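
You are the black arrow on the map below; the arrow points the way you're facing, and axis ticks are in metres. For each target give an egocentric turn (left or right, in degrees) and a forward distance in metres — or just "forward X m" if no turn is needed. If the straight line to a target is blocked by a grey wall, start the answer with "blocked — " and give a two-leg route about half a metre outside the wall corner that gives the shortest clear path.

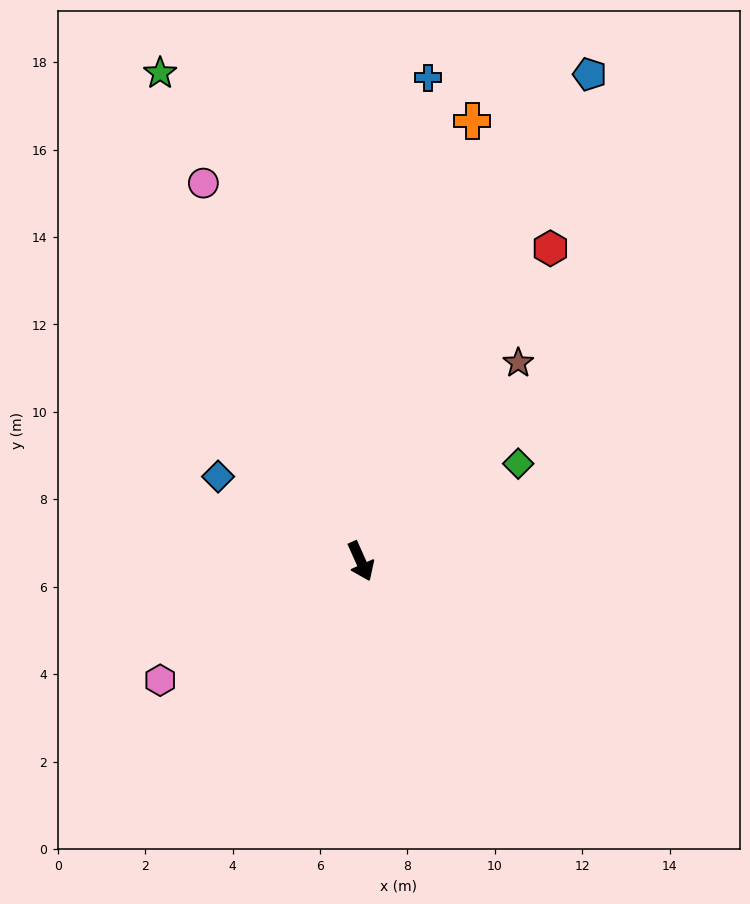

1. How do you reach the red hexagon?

turn left 125°, forward 8.4 m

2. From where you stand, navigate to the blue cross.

turn left 148°, forward 11.2 m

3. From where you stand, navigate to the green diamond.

turn left 98°, forward 4.2 m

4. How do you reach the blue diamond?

turn right 145°, forward 3.8 m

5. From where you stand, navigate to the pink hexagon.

turn right 83°, forward 5.3 m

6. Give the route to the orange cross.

turn left 142°, forward 10.4 m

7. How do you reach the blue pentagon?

turn left 131°, forward 12.3 m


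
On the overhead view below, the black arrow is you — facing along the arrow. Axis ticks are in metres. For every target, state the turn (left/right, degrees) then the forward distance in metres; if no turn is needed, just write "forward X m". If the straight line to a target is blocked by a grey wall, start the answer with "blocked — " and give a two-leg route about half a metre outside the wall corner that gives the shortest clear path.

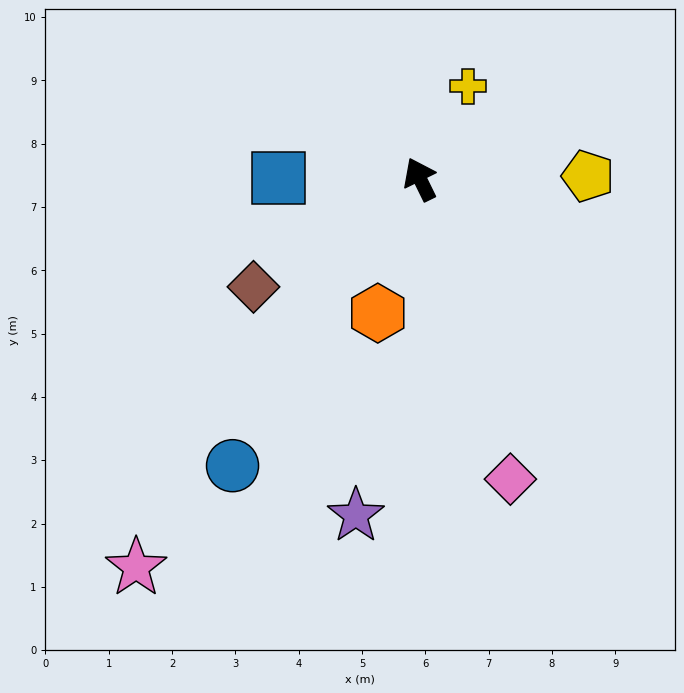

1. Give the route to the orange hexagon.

turn left 136°, forward 2.2 m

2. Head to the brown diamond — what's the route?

turn left 97°, forward 3.1 m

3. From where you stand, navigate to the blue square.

turn left 63°, forward 2.2 m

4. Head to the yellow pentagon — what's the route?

turn right 115°, forward 2.7 m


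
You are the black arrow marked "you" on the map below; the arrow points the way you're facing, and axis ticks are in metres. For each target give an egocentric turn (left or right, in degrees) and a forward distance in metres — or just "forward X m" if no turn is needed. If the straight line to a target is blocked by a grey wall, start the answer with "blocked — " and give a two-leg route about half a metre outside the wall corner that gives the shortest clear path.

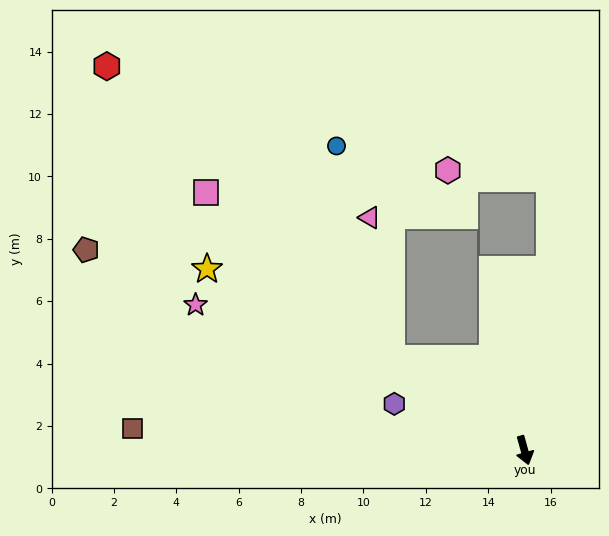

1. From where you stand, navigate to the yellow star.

turn right 135°, forward 11.7 m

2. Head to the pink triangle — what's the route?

blocked — turn right 141°, forward 5.2 m, then turn right 46°, forward 4.6 m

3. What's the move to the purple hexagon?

turn right 125°, forward 4.4 m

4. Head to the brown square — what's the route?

turn right 109°, forward 12.6 m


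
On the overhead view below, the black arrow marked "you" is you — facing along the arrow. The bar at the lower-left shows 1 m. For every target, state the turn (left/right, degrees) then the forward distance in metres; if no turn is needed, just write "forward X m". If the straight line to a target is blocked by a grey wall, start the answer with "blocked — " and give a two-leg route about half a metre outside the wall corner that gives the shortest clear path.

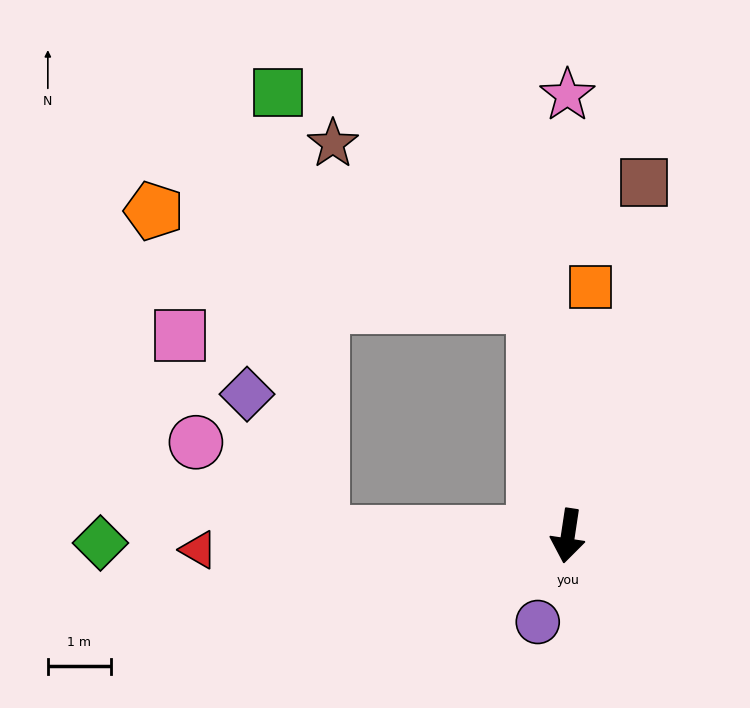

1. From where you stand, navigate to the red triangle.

turn right 79°, forward 5.9 m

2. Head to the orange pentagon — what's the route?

blocked — turn right 163°, forward 3.7 m, then turn left 67°, forward 6.2 m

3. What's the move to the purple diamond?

blocked — turn right 82°, forward 3.9 m, then turn right 61°, forward 2.5 m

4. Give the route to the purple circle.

turn right 11°, forward 1.4 m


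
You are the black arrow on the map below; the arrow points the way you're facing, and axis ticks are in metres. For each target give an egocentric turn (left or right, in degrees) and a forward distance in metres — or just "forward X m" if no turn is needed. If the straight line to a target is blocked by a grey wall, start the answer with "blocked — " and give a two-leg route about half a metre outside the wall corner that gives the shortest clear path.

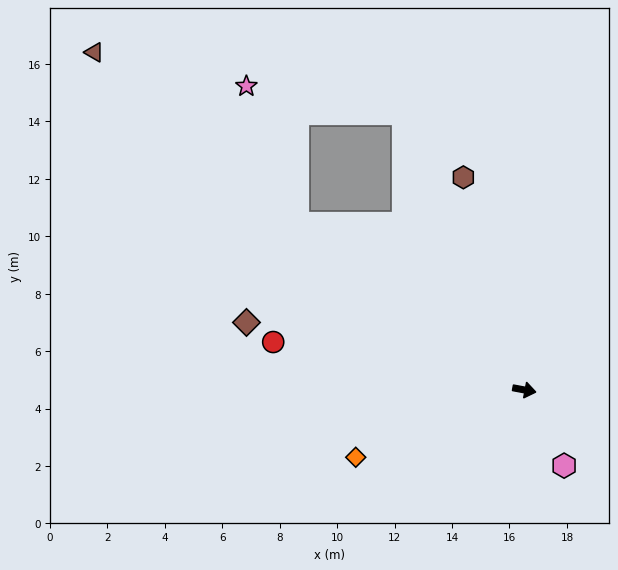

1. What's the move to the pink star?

blocked — turn left 155°, forward 9.8 m, then turn right 34°, forward 5.1 m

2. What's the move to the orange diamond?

turn right 148°, forward 6.3 m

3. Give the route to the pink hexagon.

turn right 52°, forward 3.0 m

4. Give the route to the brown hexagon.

turn left 117°, forward 7.7 m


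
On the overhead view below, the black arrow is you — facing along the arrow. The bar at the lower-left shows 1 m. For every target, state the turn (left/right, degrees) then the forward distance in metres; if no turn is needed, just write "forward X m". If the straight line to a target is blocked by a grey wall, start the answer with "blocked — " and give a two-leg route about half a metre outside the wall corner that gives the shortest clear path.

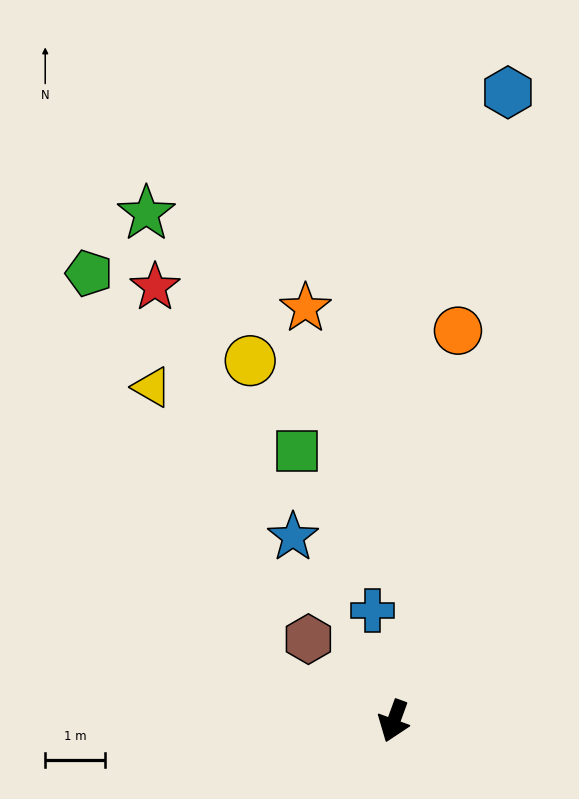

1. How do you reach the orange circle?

turn right 169°, forward 6.6 m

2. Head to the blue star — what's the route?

turn right 131°, forward 3.5 m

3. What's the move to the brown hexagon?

turn right 114°, forward 2.0 m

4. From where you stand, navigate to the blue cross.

turn right 149°, forward 1.9 m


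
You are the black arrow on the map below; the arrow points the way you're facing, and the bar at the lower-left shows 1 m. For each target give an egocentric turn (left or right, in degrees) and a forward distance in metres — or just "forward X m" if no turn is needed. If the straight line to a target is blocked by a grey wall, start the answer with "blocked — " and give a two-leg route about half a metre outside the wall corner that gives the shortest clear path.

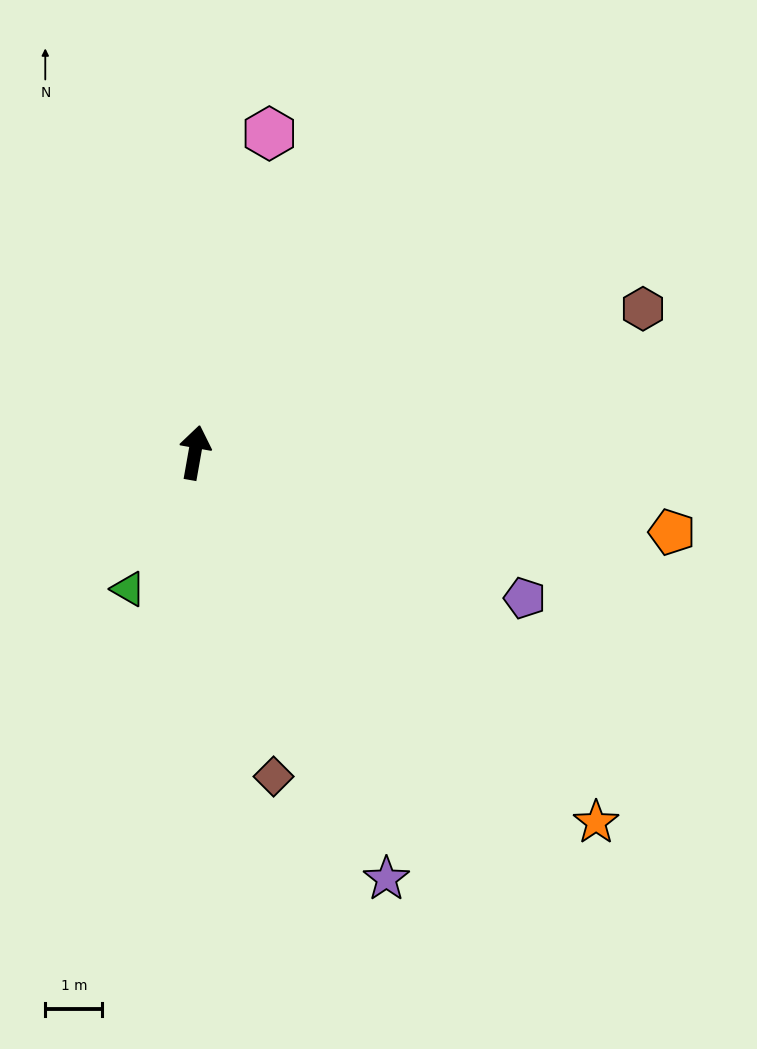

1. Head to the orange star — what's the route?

turn right 123°, forward 9.6 m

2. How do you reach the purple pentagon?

turn right 104°, forward 6.3 m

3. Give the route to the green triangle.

turn left 164°, forward 2.7 m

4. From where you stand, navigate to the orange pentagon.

turn right 89°, forward 8.5 m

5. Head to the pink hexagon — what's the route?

turn right 3°, forward 5.7 m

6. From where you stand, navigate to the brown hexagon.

turn right 62°, forward 8.2 m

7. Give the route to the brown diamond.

turn right 156°, forward 5.8 m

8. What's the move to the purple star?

turn right 146°, forward 8.2 m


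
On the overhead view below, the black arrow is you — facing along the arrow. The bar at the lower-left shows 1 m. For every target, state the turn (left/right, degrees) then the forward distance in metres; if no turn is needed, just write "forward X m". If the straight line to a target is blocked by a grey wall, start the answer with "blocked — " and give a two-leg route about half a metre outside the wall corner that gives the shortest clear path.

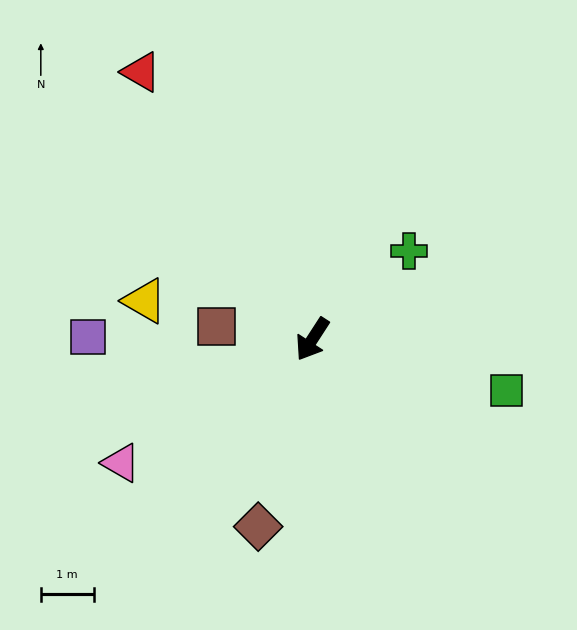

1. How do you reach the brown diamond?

turn left 17°, forward 3.7 m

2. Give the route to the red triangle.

turn right 114°, forward 6.0 m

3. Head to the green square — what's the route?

turn left 108°, forward 3.8 m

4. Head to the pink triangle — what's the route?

turn right 24°, forward 4.3 m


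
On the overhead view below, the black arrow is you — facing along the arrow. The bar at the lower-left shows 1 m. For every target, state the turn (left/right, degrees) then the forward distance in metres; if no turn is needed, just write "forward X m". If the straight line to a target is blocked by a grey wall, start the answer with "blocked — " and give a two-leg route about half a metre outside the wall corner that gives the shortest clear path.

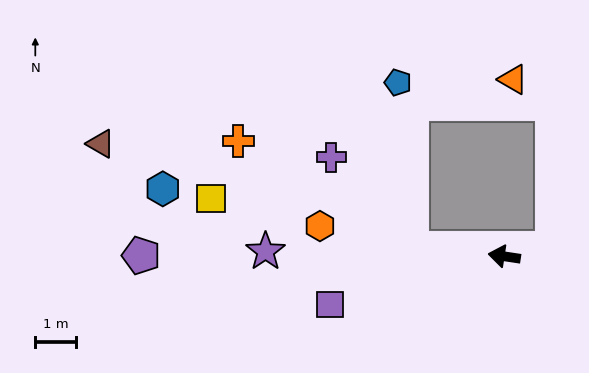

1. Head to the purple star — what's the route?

turn left 7°, forward 5.8 m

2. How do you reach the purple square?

turn left 24°, forward 4.4 m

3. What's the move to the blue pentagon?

blocked — turn left 4°, forward 2.2 m, then turn right 81°, forward 4.0 m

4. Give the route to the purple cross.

blocked — turn left 4°, forward 2.2 m, then turn right 44°, forward 3.0 m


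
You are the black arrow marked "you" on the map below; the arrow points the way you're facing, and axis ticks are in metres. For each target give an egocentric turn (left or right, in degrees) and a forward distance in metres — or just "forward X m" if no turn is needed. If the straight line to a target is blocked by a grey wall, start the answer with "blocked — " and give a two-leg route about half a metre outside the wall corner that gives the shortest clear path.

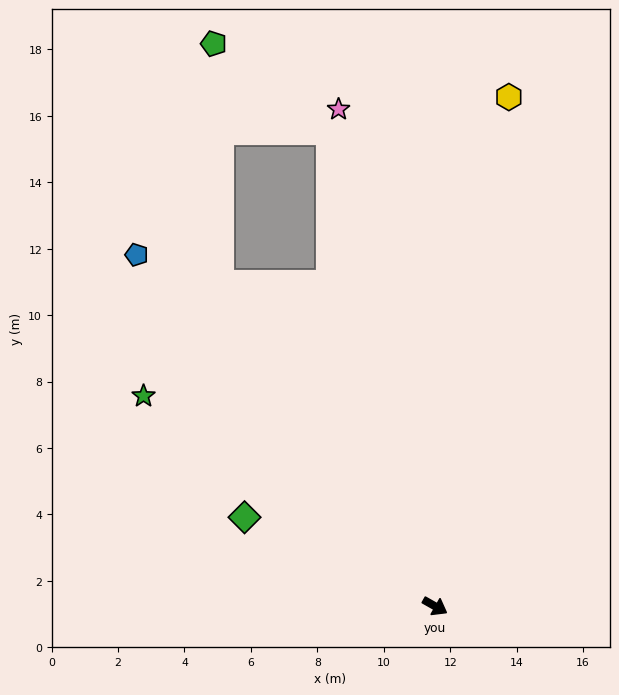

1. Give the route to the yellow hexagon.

turn left 111°, forward 15.5 m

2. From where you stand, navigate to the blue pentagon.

turn left 160°, forward 13.9 m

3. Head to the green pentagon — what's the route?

blocked — turn left 153°, forward 11.7 m, then turn right 32°, forward 7.2 m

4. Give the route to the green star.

turn left 174°, forward 10.8 m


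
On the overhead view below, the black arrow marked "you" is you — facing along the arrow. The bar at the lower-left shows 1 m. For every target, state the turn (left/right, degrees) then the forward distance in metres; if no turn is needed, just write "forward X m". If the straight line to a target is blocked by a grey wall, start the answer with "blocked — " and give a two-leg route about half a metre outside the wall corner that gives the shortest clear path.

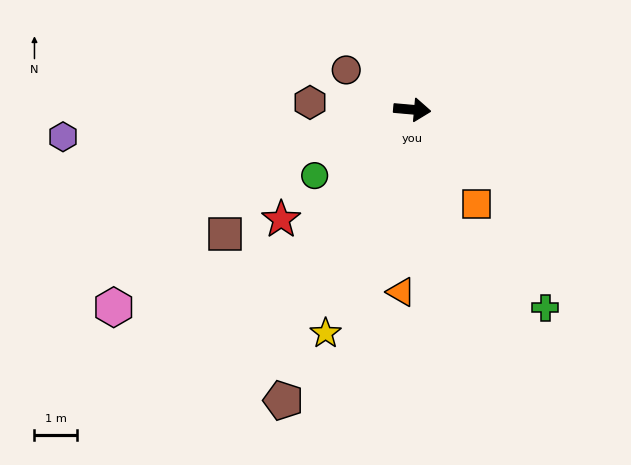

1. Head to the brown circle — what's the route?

turn left 154°, forward 1.8 m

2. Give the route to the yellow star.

turn right 106°, forward 5.7 m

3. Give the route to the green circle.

turn right 141°, forward 2.8 m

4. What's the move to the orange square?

turn right 51°, forward 2.7 m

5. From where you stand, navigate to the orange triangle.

turn right 88°, forward 4.3 m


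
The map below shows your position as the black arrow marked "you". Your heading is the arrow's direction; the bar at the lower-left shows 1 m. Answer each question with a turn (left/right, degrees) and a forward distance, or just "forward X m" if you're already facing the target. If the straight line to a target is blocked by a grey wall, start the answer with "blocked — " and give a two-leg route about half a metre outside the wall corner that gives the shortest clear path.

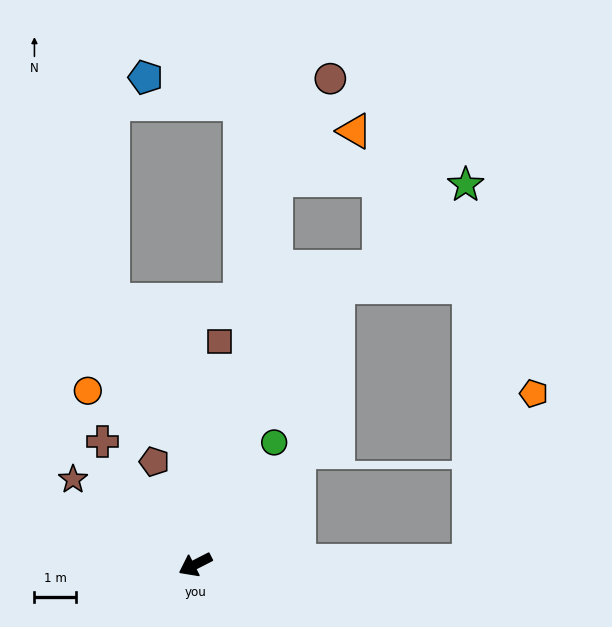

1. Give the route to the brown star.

turn right 62°, forward 3.6 m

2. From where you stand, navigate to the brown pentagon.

turn right 95°, forward 2.7 m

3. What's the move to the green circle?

turn right 150°, forward 3.5 m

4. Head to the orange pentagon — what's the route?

blocked — turn left 153°, forward 6.6 m, then turn left 69°, forward 4.3 m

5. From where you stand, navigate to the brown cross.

turn right 80°, forward 3.7 m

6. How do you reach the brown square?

turn right 123°, forward 5.4 m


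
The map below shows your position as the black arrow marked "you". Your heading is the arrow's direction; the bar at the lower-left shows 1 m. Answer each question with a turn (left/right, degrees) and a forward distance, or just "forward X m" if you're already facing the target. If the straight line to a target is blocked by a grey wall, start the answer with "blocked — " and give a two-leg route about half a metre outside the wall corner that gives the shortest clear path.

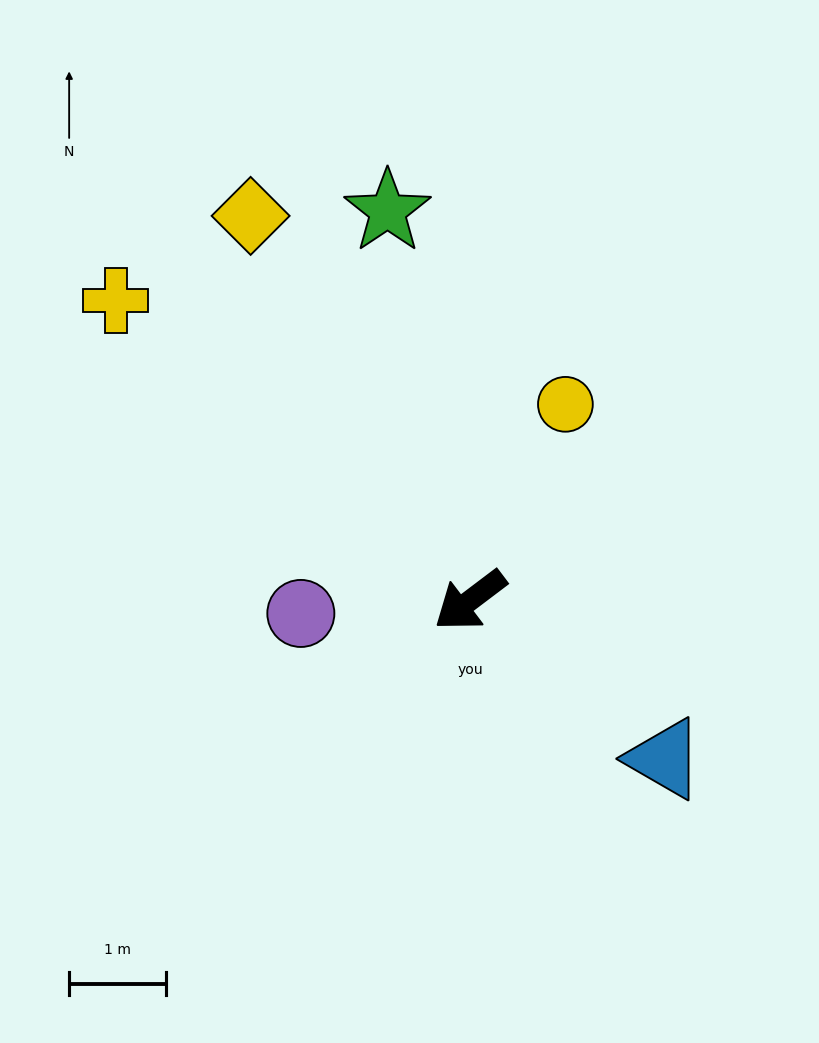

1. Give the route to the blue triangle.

turn left 104°, forward 2.6 m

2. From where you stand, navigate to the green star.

turn right 115°, forward 4.1 m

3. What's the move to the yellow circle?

turn right 153°, forward 2.3 m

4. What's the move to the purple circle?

turn right 33°, forward 1.8 m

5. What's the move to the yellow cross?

turn right 77°, forward 4.8 m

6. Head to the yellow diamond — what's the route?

turn right 97°, forward 4.6 m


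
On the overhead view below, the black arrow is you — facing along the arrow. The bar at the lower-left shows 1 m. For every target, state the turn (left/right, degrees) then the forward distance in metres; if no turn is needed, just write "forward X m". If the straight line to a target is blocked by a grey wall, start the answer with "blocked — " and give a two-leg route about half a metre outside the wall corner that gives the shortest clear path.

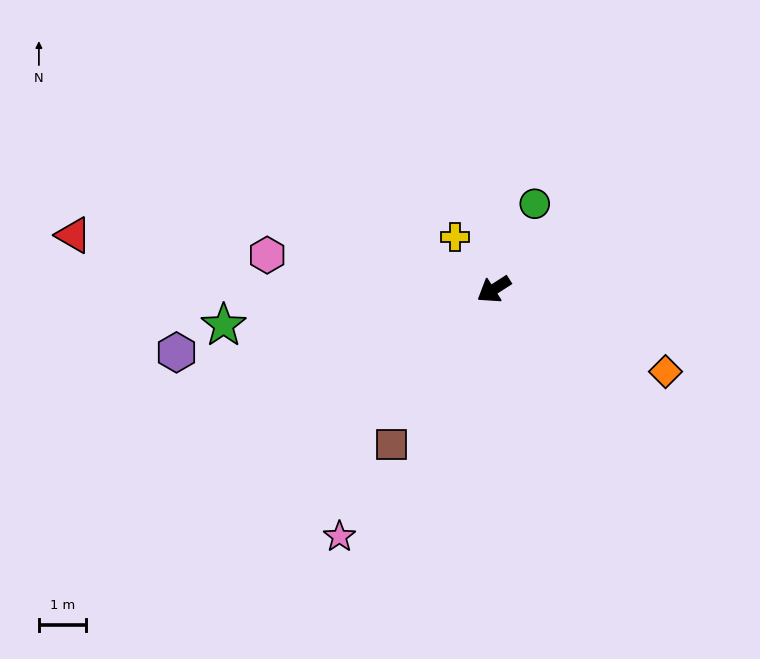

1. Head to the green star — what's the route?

turn right 25°, forward 5.7 m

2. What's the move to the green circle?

turn right 148°, forward 2.0 m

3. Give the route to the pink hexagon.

turn right 41°, forward 4.8 m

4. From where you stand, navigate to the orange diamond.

turn left 122°, forward 4.0 m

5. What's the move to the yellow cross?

turn right 86°, forward 1.4 m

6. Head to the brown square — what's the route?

turn left 24°, forward 3.9 m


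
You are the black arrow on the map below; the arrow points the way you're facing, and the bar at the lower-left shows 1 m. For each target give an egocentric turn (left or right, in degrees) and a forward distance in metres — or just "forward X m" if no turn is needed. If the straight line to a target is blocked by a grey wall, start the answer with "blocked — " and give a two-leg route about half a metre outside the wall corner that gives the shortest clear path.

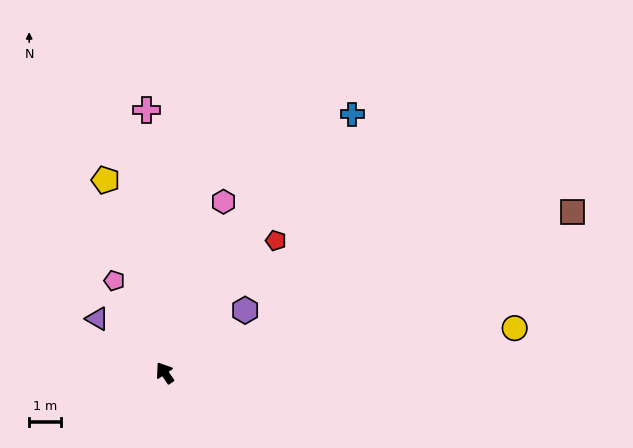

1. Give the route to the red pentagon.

turn right 74°, forward 5.4 m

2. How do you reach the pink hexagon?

turn right 53°, forward 5.7 m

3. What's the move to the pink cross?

turn right 30°, forward 8.3 m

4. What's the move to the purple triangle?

turn left 17°, forward 2.7 m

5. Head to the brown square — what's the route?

turn right 103°, forward 13.8 m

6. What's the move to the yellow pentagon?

turn right 17°, forward 6.4 m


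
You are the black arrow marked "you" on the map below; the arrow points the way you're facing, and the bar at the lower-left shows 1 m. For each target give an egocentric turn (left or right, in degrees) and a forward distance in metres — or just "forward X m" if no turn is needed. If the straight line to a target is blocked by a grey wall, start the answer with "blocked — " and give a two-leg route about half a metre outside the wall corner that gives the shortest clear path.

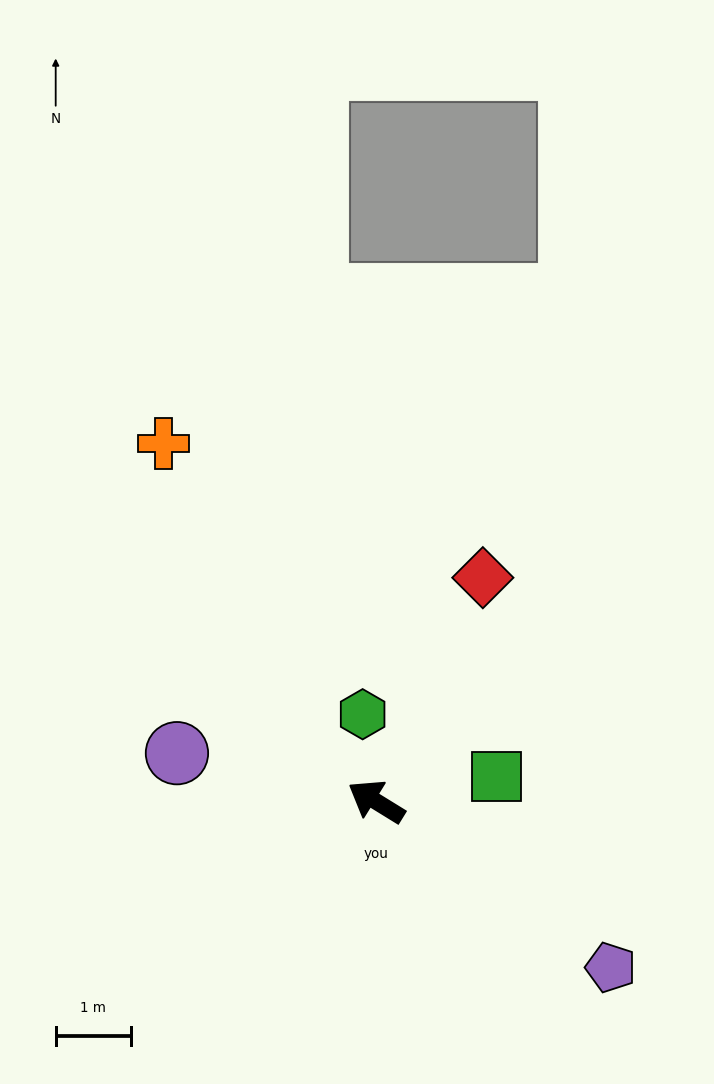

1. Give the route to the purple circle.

turn left 18°, forward 2.7 m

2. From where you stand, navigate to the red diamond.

turn right 84°, forward 3.3 m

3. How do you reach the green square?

turn right 137°, forward 1.6 m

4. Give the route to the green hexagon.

turn right 50°, forward 1.2 m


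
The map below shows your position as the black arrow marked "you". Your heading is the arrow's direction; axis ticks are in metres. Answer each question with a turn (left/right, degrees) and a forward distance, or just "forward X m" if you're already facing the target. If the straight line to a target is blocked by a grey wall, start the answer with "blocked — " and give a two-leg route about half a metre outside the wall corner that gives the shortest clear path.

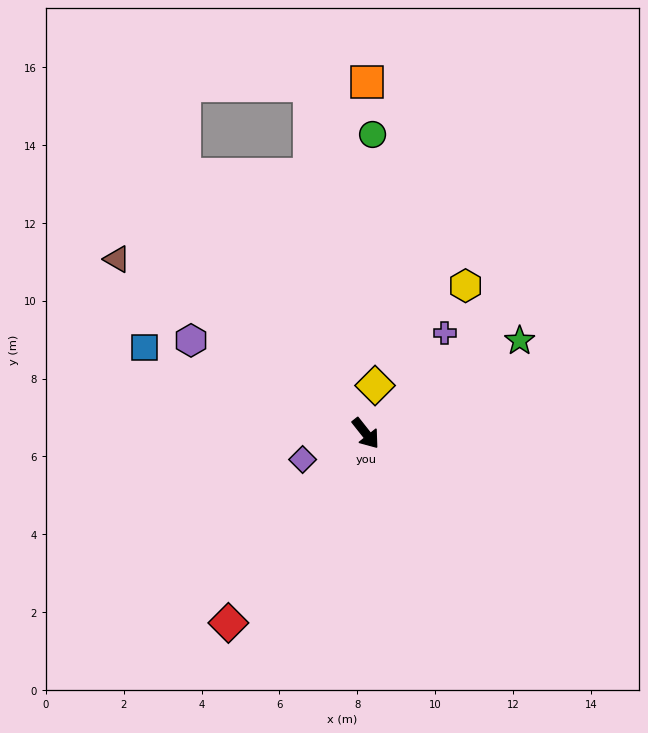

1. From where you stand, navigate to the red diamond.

turn right 74°, forward 6.0 m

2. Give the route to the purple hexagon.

turn right 156°, forward 5.1 m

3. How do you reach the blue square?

turn right 150°, forward 6.1 m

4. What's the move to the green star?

turn left 83°, forward 4.6 m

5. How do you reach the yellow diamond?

turn left 131°, forward 1.3 m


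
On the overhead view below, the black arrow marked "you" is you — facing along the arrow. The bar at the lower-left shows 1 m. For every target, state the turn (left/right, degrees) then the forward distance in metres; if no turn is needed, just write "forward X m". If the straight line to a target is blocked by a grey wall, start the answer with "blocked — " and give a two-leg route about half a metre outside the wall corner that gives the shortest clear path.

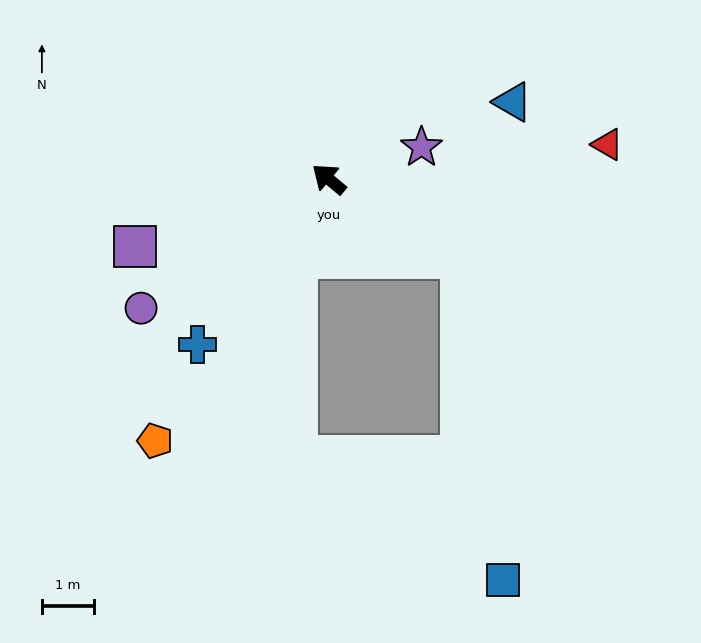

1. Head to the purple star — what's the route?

turn right 121°, forward 1.9 m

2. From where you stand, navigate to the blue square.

blocked — turn right 170°, forward 3.0 m, then turn right 53°, forward 6.2 m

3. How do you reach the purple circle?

turn left 74°, forward 4.4 m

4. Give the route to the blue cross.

turn left 91°, forward 4.0 m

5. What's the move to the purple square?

turn left 59°, forward 3.9 m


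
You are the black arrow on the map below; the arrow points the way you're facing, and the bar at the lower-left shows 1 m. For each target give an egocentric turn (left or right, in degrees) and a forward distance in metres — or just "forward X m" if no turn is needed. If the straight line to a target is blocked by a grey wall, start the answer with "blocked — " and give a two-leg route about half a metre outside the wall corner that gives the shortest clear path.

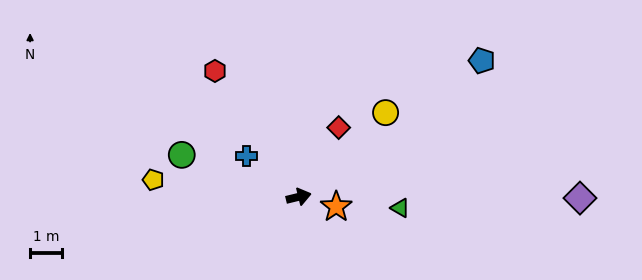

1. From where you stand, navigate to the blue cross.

turn left 128°, forward 2.1 m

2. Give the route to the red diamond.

turn left 46°, forward 2.5 m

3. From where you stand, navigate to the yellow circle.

turn left 30°, forward 3.8 m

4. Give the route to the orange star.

turn right 28°, forward 1.2 m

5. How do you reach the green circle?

turn left 147°, forward 3.9 m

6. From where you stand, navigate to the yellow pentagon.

turn left 160°, forward 4.6 m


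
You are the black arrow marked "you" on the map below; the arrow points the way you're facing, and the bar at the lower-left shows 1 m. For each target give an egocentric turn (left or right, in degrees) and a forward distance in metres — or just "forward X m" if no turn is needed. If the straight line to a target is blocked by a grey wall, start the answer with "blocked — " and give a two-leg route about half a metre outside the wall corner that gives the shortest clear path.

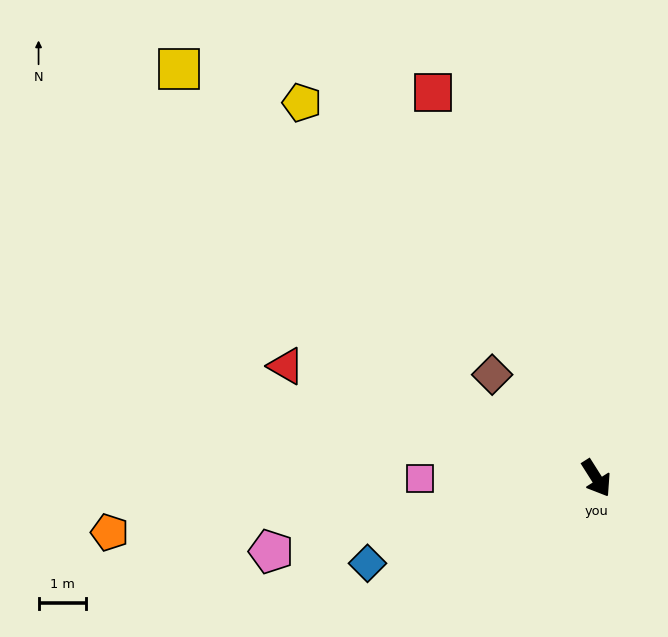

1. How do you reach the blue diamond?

turn right 102°, forward 5.2 m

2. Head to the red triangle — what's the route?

turn right 142°, forward 7.0 m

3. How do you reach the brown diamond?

turn right 167°, forward 3.1 m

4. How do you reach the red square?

turn left 171°, forward 8.9 m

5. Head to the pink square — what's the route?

turn right 122°, forward 3.7 m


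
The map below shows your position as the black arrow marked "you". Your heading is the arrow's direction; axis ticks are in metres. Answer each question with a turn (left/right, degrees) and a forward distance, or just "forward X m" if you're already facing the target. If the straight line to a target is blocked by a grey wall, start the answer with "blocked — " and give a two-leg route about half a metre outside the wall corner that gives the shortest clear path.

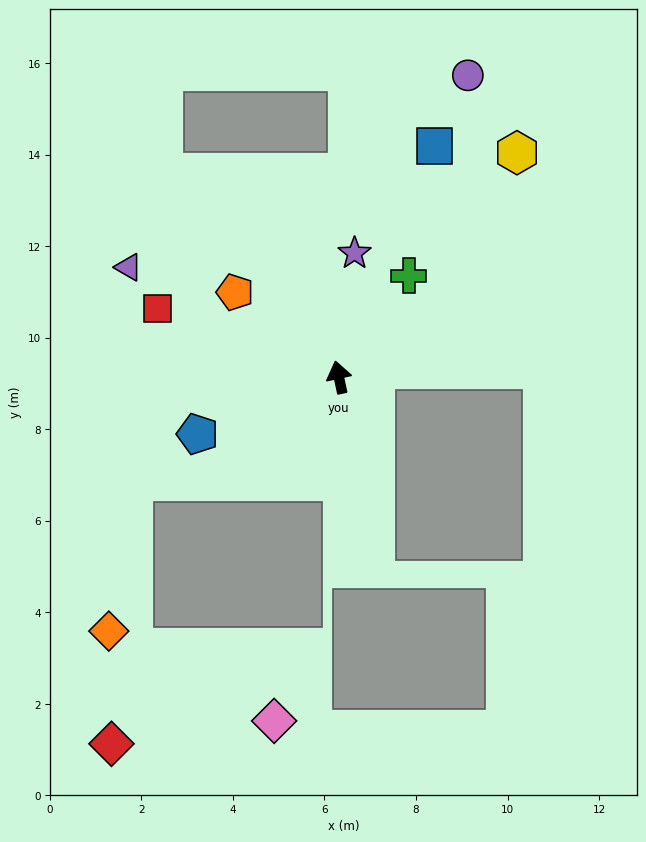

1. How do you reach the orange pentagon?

turn left 38°, forward 2.9 m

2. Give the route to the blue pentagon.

turn left 100°, forward 3.3 m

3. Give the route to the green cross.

turn right 47°, forward 2.7 m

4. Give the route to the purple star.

turn right 19°, forward 2.7 m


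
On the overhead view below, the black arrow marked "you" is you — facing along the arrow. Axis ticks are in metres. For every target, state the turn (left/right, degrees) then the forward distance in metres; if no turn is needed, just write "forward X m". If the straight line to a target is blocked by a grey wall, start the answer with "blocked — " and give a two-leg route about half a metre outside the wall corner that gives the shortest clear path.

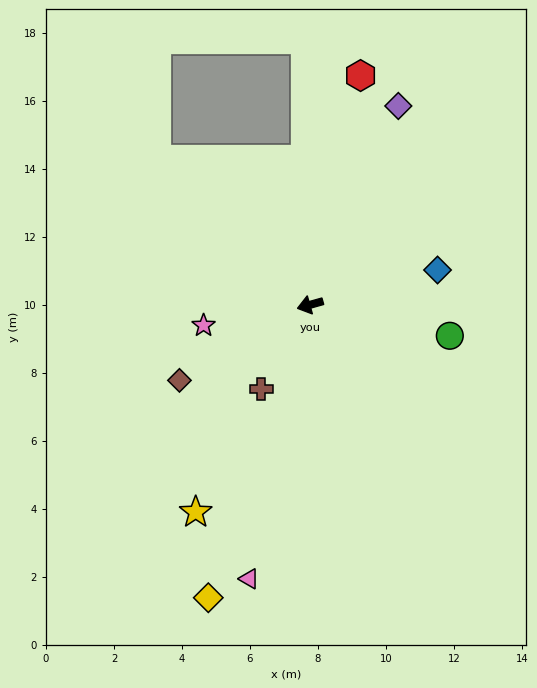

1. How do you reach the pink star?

turn right 5°, forward 3.2 m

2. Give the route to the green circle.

turn left 152°, forward 4.2 m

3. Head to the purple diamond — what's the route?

turn right 130°, forward 6.4 m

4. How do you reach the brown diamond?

turn left 14°, forward 4.4 m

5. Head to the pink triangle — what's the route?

turn left 62°, forward 8.3 m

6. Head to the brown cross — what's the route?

turn left 44°, forward 2.9 m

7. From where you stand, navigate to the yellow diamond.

turn left 55°, forward 9.1 m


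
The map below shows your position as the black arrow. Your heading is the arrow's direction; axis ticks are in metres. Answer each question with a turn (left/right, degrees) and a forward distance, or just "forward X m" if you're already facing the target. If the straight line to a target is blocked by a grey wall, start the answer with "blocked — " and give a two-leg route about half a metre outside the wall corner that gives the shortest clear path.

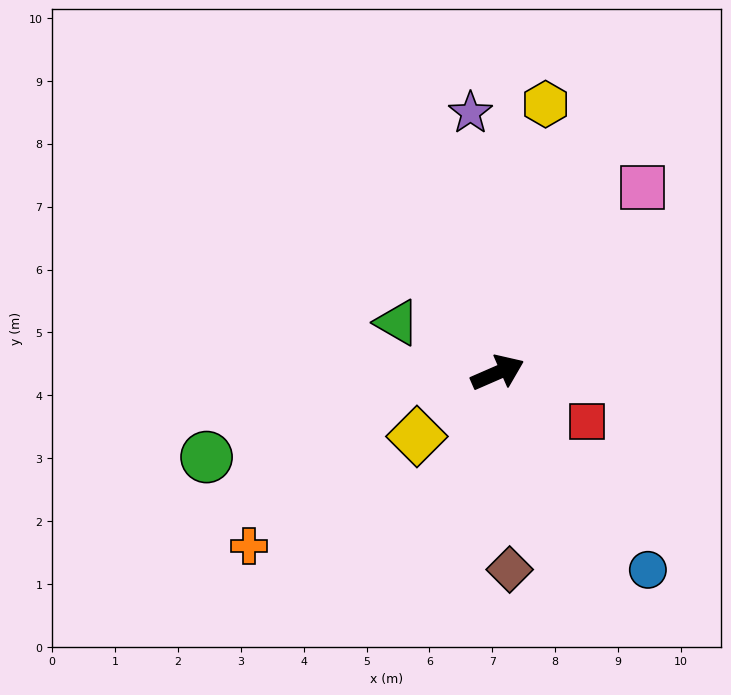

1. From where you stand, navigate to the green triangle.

turn left 130°, forward 1.8 m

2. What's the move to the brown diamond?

turn right 110°, forward 3.1 m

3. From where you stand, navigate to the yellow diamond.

turn right 165°, forward 1.6 m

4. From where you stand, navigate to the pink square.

turn left 28°, forward 3.7 m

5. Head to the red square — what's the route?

turn right 52°, forward 1.6 m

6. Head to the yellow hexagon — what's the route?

turn left 56°, forward 4.3 m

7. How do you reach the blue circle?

turn right 76°, forward 3.9 m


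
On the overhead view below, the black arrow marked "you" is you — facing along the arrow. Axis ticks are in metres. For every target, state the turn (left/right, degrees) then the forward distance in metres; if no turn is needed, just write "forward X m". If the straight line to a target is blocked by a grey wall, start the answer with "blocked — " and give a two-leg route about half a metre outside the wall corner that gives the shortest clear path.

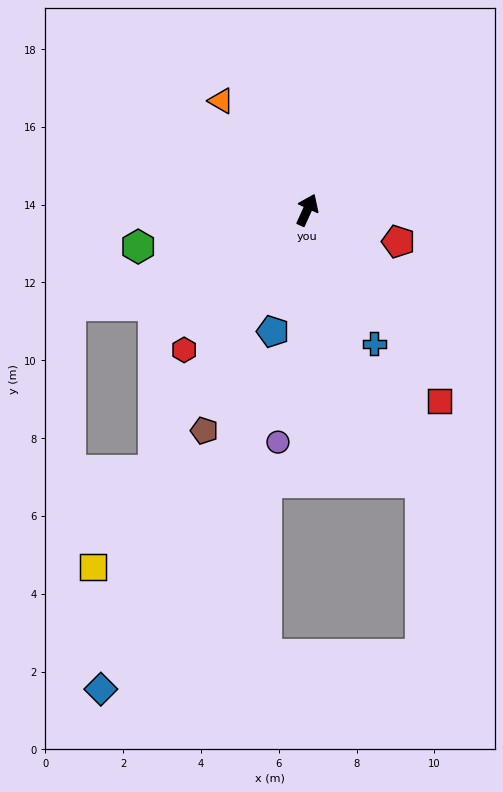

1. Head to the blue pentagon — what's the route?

turn right 171°, forward 3.2 m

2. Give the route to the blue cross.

turn right 129°, forward 3.8 m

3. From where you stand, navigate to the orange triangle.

turn left 63°, forward 3.6 m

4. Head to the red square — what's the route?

turn right 121°, forward 6.0 m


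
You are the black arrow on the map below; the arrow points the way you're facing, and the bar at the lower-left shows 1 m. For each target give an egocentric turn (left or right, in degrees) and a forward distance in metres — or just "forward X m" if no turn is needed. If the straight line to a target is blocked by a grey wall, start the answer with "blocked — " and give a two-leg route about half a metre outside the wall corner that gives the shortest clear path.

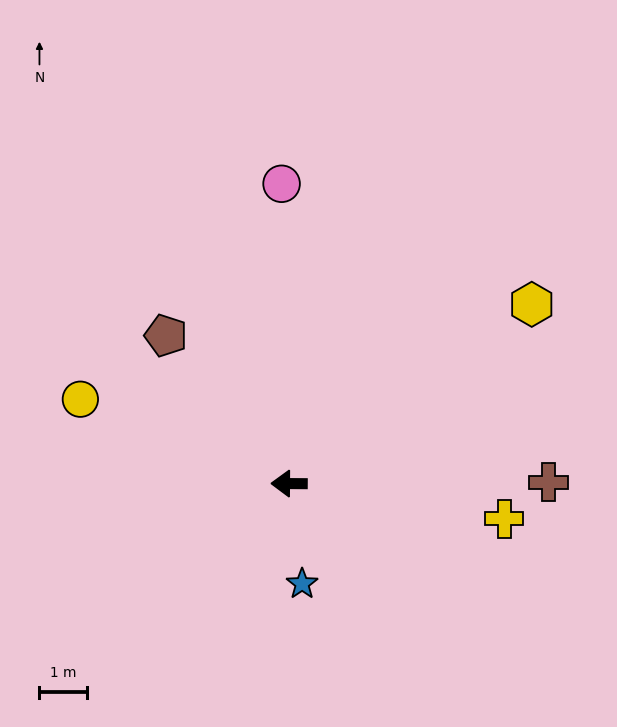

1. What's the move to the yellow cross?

turn left 171°, forward 4.6 m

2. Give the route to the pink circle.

turn right 88°, forward 6.3 m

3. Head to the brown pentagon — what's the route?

turn right 50°, forward 4.0 m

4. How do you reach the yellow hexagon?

turn right 143°, forward 6.3 m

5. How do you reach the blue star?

turn left 98°, forward 2.1 m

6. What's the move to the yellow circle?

turn right 22°, forward 4.7 m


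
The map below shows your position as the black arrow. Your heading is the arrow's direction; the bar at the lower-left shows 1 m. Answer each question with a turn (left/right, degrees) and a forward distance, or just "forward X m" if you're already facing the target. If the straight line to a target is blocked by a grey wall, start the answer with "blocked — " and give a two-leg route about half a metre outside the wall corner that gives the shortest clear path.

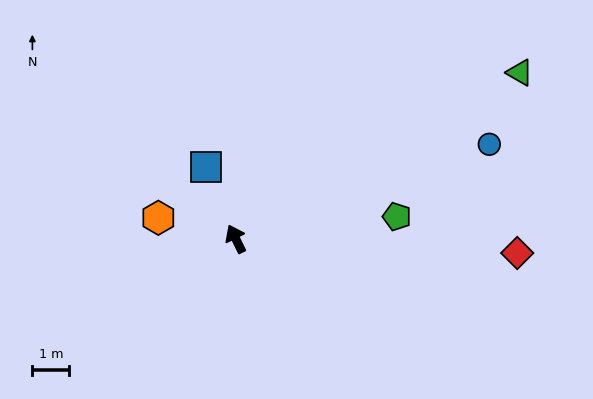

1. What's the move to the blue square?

turn right 4°, forward 2.1 m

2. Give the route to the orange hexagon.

turn left 49°, forward 2.2 m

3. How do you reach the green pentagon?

turn right 108°, forward 4.4 m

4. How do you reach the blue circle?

turn right 96°, forward 7.3 m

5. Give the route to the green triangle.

turn right 86°, forward 8.9 m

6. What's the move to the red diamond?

turn right 119°, forward 7.6 m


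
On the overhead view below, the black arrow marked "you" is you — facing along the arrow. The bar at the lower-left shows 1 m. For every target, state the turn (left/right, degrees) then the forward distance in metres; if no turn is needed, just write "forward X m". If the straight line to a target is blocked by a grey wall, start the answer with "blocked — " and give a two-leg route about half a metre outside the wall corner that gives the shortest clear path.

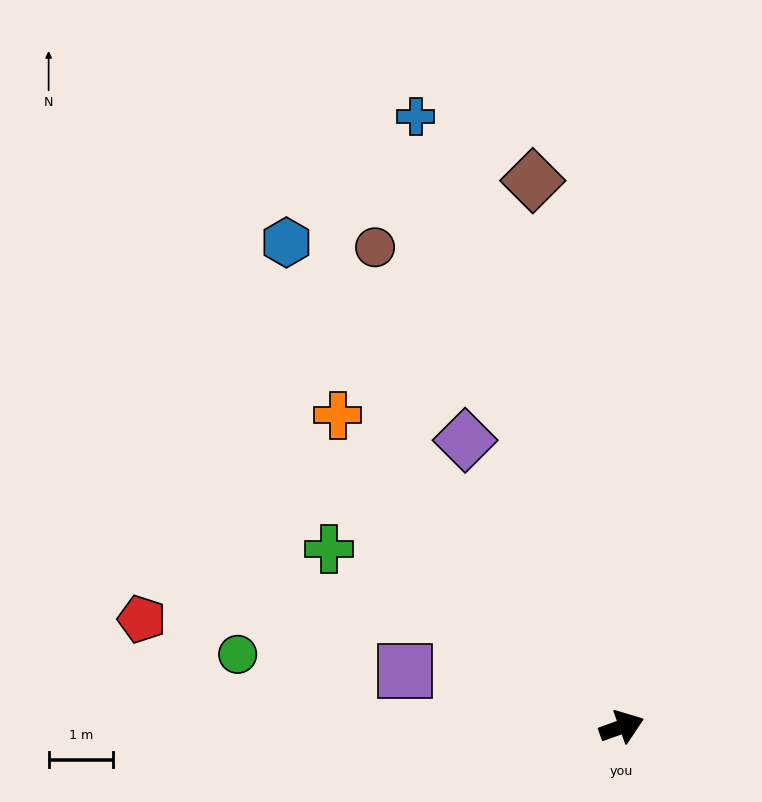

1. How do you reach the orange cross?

turn left 113°, forward 6.6 m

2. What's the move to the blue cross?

turn left 89°, forward 10.0 m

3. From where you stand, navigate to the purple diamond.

turn left 99°, forward 5.1 m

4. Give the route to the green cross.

turn left 129°, forward 5.3 m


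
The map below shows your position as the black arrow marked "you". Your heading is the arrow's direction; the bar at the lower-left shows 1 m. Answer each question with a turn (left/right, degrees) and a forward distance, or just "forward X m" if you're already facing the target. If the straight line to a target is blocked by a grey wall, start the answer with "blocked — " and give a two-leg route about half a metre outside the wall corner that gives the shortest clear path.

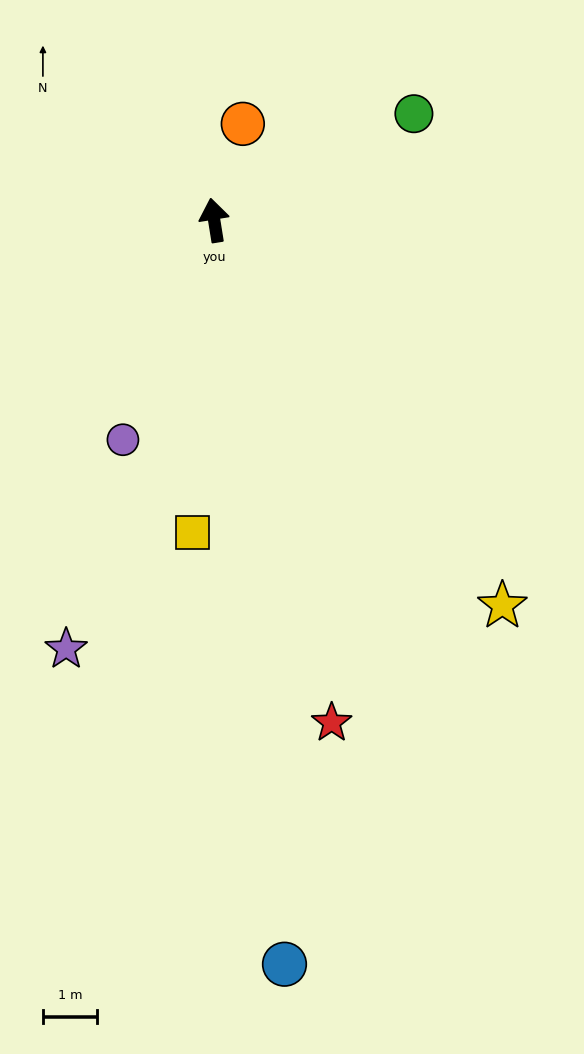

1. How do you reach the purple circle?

turn left 148°, forward 4.4 m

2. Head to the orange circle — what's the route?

turn right 26°, forward 1.8 m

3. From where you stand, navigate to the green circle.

turn right 71°, forward 4.1 m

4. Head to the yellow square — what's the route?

turn left 167°, forward 5.7 m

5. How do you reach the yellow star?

turn right 152°, forward 8.8 m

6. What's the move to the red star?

turn right 176°, forward 9.5 m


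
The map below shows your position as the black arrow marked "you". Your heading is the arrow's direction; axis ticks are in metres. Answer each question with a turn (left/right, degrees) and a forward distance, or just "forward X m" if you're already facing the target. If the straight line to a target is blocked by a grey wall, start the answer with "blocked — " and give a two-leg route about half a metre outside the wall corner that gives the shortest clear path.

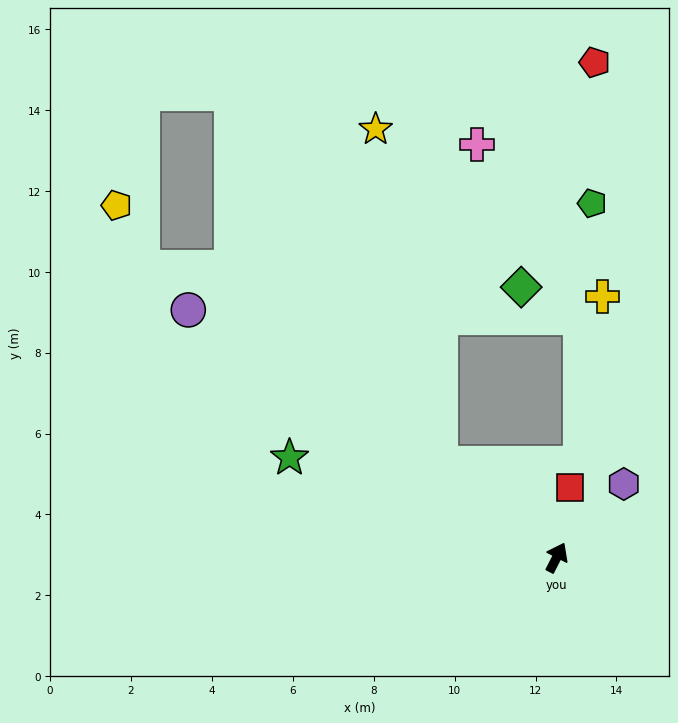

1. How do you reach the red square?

turn left 17°, forward 1.8 m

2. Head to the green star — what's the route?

turn left 97°, forward 7.0 m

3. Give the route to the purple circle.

turn left 83°, forward 11.0 m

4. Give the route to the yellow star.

blocked — turn left 78°, forward 3.7 m, then turn right 40°, forward 8.4 m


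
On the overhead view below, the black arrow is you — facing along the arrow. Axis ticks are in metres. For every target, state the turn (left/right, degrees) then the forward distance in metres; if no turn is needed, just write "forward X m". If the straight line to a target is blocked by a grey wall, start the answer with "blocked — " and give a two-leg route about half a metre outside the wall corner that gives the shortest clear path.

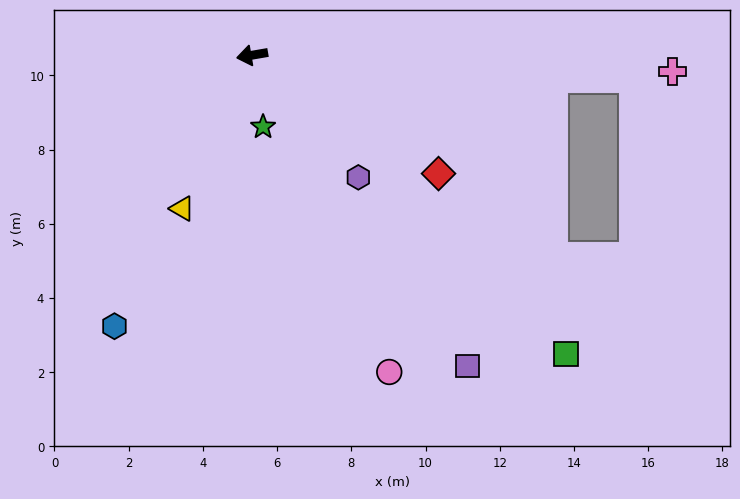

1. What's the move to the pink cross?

turn left 168°, forward 11.3 m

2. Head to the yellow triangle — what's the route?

turn left 56°, forward 4.5 m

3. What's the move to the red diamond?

turn left 138°, forward 6.0 m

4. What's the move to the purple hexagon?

turn left 121°, forward 4.4 m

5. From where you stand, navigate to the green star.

turn left 89°, forward 2.0 m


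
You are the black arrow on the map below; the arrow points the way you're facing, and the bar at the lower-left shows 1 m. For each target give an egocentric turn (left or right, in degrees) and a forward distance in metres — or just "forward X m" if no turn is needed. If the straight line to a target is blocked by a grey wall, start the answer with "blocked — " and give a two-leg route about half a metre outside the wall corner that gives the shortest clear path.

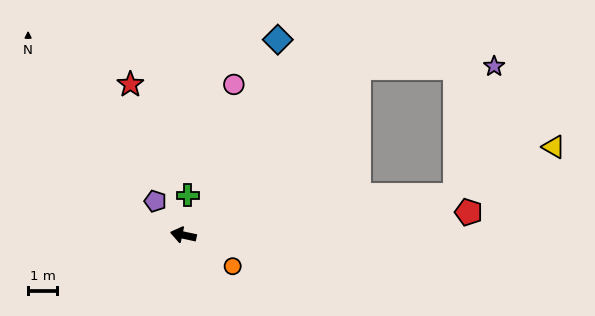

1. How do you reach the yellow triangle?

blocked — turn right 160°, forward 9.5 m, then turn left 18°, forward 3.8 m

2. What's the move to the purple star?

blocked — turn right 124°, forward 8.4 m, then turn right 43°, forward 4.7 m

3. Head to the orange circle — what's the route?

turn left 160°, forward 2.0 m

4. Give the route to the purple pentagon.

turn right 38°, forward 1.5 m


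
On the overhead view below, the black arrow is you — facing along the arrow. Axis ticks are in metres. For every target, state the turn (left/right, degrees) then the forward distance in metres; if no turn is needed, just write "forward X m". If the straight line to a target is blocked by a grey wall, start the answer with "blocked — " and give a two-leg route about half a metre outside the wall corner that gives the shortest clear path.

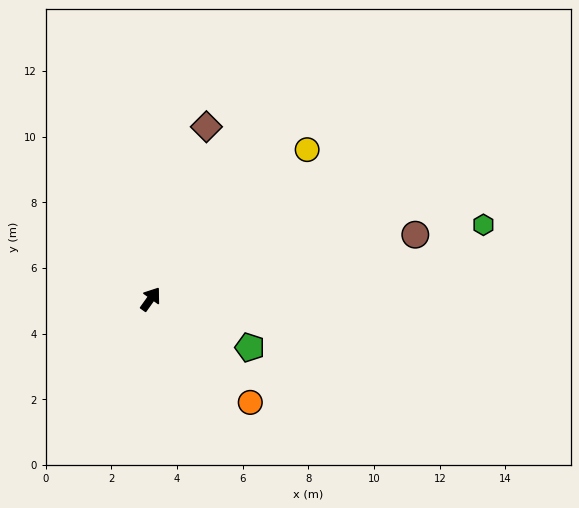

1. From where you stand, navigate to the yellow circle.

turn right 11°, forward 6.6 m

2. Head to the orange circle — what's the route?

turn right 101°, forward 4.4 m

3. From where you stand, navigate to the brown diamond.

turn left 18°, forward 5.5 m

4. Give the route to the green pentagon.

turn right 81°, forward 3.4 m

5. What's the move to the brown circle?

turn right 41°, forward 8.3 m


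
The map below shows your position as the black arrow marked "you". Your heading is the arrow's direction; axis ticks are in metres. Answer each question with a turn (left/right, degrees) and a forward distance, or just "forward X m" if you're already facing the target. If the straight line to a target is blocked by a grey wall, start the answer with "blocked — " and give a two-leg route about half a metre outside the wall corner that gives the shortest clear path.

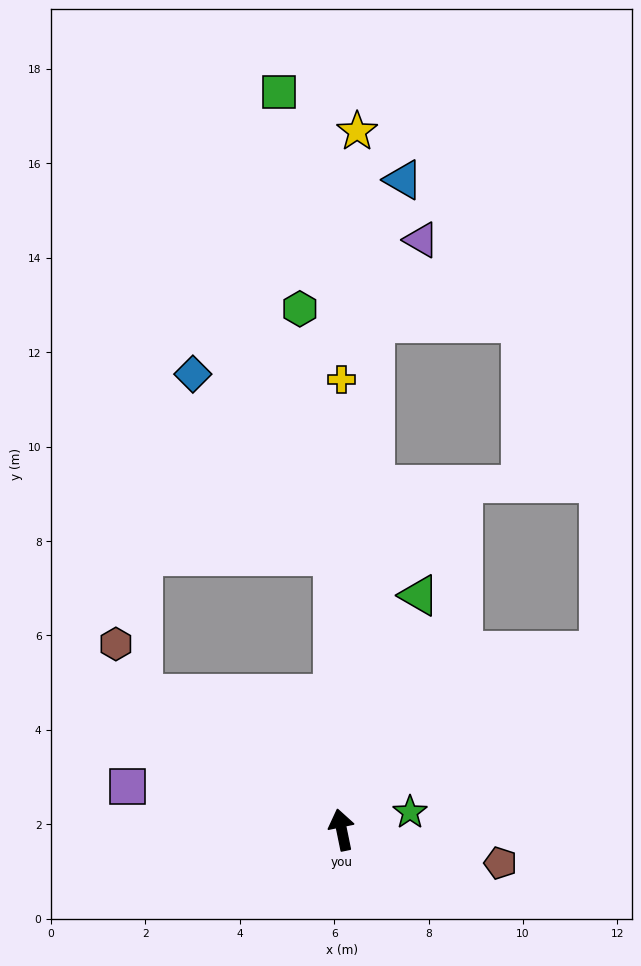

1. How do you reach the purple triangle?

blocked — turn right 15°, forward 10.8 m, then turn right 26°, forward 2.0 m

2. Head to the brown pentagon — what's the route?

turn right 113°, forward 3.4 m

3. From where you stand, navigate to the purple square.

turn left 67°, forward 4.6 m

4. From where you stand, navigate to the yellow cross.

turn right 12°, forward 9.5 m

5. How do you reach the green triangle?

turn right 30°, forward 5.2 m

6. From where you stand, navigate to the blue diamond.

blocked — turn right 10°, forward 5.8 m, then turn left 36°, forward 4.9 m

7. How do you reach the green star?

turn right 87°, forward 1.5 m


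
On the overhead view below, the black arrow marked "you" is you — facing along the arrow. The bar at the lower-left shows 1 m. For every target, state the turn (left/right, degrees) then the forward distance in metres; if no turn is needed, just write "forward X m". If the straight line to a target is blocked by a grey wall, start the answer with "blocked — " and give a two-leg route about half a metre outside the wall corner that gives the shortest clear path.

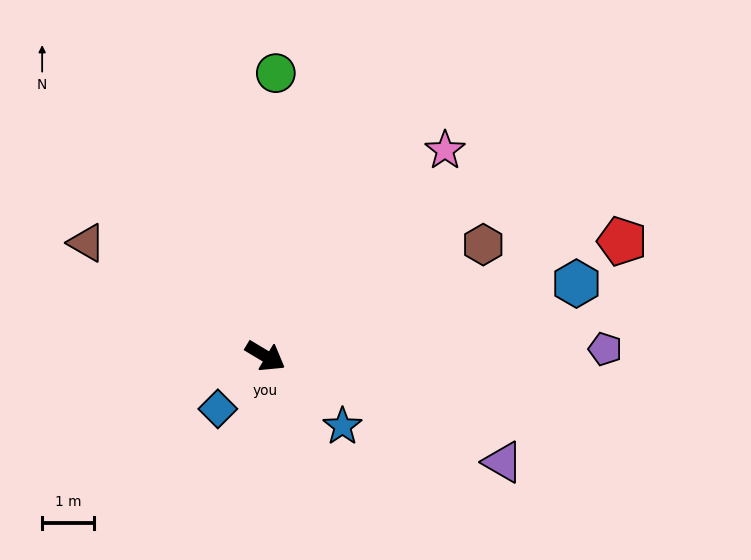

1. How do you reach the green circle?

turn left 119°, forward 5.4 m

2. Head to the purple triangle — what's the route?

turn left 7°, forward 5.0 m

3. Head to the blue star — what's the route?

turn right 11°, forward 2.0 m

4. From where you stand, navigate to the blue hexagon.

turn left 44°, forward 6.1 m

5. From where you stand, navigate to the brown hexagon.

turn left 58°, forward 4.7 m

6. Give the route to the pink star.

turn left 80°, forward 5.3 m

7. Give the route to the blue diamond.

turn right 101°, forward 1.4 m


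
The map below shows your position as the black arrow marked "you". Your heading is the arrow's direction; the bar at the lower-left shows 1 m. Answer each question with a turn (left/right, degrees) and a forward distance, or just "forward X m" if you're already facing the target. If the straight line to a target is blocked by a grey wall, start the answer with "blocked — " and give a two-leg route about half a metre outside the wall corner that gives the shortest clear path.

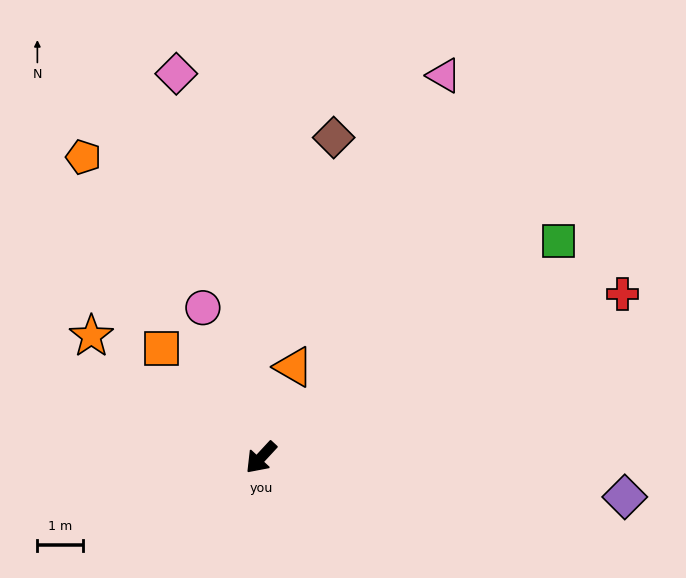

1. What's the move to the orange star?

turn right 83°, forward 4.6 m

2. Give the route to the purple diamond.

turn left 127°, forward 8.0 m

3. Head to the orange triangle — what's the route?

turn right 157°, forward 2.1 m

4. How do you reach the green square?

turn left 169°, forward 8.1 m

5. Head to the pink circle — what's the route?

turn right 116°, forward 3.5 m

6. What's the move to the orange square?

turn right 95°, forward 3.2 m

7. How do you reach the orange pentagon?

turn right 107°, forward 7.7 m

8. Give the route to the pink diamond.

turn right 125°, forward 8.6 m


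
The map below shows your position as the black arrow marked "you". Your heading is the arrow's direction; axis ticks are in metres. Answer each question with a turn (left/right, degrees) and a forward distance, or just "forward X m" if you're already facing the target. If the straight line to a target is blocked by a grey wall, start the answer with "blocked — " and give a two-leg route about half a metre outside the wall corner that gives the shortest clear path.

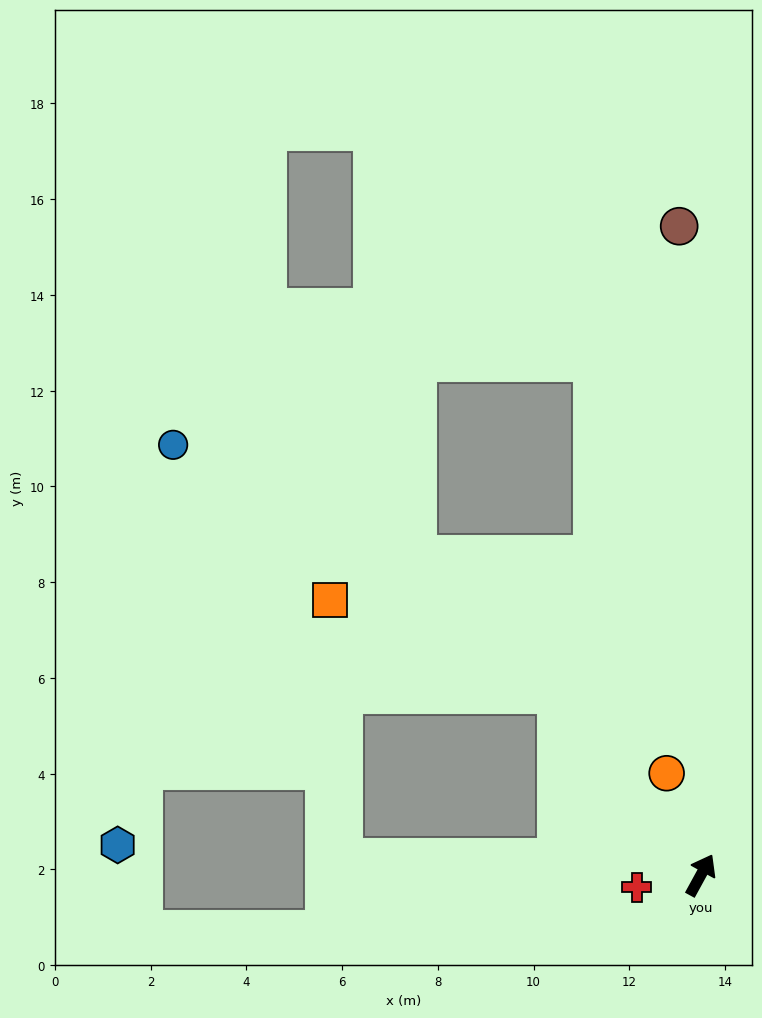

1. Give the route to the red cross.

turn left 129°, forward 1.4 m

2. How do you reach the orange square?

blocked — turn left 67°, forward 4.8 m, then turn left 29°, forward 5.1 m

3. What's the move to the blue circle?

blocked — turn left 67°, forward 4.8 m, then turn left 19°, forward 9.6 m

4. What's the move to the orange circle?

turn left 47°, forward 2.2 m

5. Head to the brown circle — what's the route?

turn left 31°, forward 13.6 m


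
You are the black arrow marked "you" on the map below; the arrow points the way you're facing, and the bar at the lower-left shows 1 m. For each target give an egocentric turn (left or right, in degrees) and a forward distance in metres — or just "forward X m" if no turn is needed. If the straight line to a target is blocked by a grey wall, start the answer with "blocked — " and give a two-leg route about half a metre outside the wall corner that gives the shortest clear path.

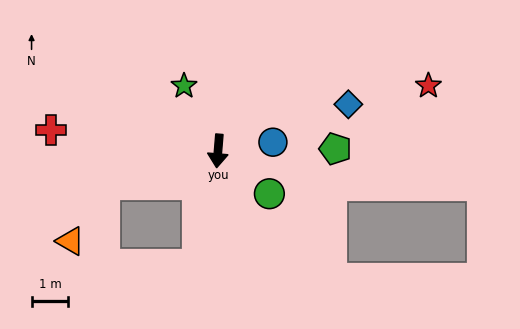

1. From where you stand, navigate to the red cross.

turn right 92°, forward 4.6 m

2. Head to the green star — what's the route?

turn right 148°, forward 2.0 m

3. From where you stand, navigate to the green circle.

turn left 55°, forward 1.8 m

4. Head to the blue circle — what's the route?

turn left 104°, forward 1.5 m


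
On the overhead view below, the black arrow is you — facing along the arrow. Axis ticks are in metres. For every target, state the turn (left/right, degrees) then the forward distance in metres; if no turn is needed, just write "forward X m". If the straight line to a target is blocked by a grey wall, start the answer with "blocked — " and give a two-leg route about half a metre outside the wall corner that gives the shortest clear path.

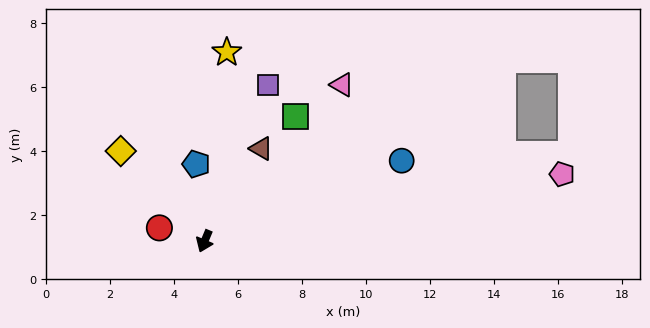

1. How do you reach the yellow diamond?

turn right 114°, forward 3.8 m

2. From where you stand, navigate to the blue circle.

turn left 135°, forward 6.7 m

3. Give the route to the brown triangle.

turn left 171°, forward 3.4 m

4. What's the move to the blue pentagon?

turn right 151°, forward 2.4 m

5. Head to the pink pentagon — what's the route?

turn left 123°, forward 11.4 m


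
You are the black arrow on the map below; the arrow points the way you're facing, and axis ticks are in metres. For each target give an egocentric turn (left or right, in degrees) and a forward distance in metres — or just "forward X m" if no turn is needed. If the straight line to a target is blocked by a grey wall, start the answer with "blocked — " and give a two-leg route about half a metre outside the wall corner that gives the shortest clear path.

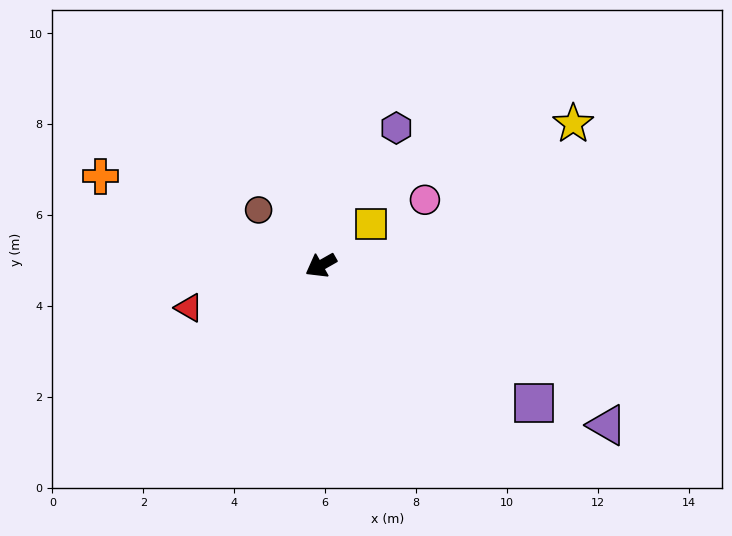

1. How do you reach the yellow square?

turn right 170°, forward 1.4 m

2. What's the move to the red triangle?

turn right 12°, forward 3.0 m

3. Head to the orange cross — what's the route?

turn right 52°, forward 5.2 m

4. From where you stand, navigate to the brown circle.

turn right 71°, forward 1.8 m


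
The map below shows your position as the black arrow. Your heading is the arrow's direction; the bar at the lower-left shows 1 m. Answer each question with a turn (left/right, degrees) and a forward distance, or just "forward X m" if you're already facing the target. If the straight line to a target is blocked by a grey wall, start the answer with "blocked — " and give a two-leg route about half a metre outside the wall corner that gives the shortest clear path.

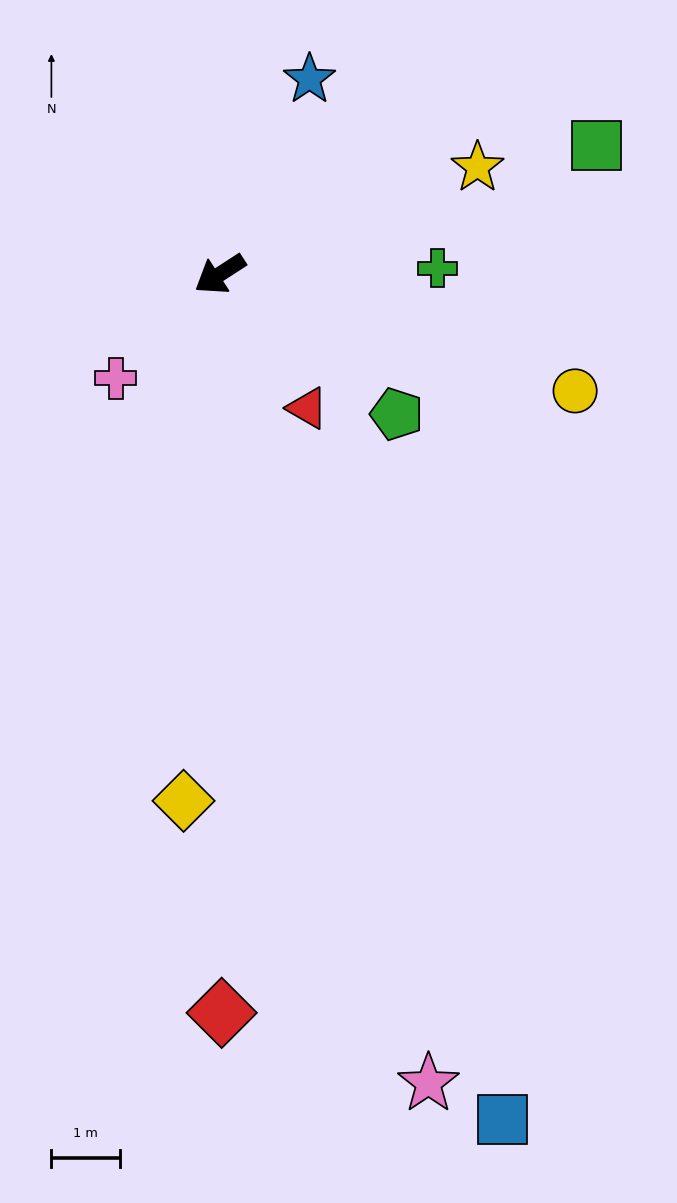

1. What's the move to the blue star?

turn right 148°, forward 3.1 m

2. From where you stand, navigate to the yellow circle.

turn left 129°, forward 5.5 m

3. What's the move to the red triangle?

turn left 90°, forward 2.3 m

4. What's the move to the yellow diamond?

turn left 53°, forward 7.7 m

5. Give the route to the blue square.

turn left 76°, forward 13.0 m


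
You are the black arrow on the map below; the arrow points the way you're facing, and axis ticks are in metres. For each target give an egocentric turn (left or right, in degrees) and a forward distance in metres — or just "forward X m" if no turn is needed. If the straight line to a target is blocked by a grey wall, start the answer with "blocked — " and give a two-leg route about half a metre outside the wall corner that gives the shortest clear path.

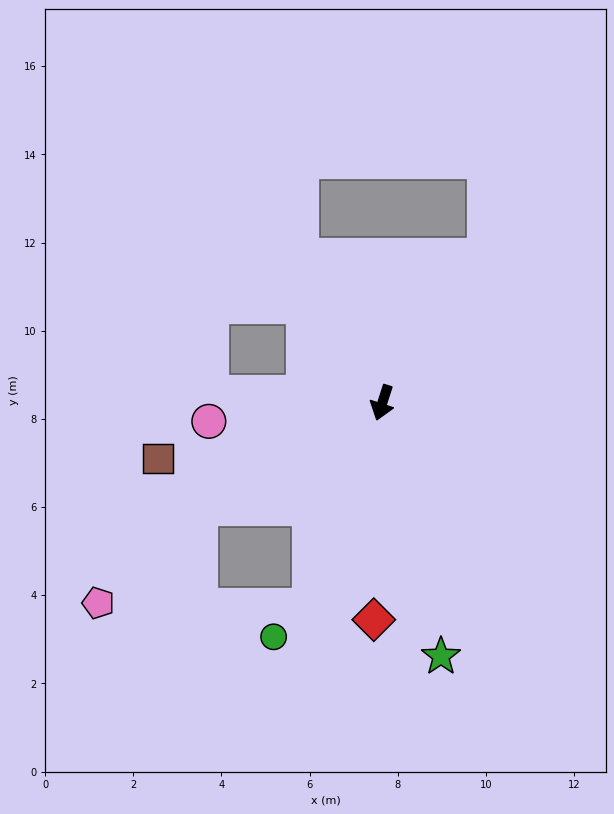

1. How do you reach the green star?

turn left 31°, forward 5.9 m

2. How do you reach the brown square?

turn right 58°, forward 5.2 m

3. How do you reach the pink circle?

turn right 66°, forward 4.0 m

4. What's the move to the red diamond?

turn left 16°, forward 4.9 m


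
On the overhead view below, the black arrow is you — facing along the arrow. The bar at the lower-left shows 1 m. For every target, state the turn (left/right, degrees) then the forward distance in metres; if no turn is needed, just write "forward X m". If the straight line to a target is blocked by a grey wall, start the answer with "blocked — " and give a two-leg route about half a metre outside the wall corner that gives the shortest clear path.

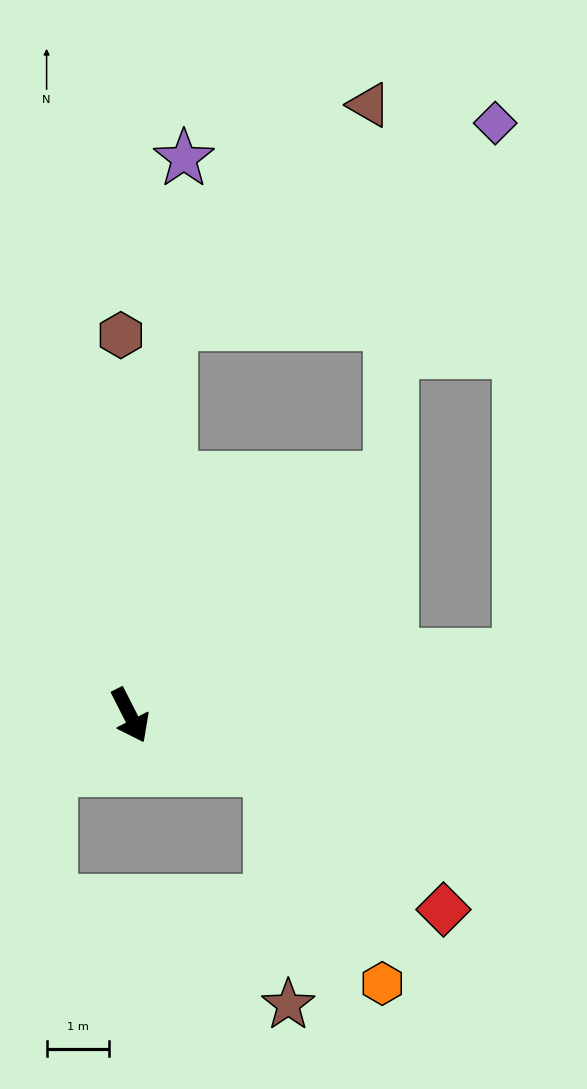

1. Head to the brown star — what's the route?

blocked — turn left 42°, forward 2.4 m, then turn right 65°, forward 3.8 m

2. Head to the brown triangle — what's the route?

blocked — turn left 147°, forward 6.3 m, then turn right 36°, forward 4.7 m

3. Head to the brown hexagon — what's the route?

turn left 154°, forward 6.1 m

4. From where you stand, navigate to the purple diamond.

blocked — turn left 147°, forward 6.3 m, then turn right 52°, forward 6.1 m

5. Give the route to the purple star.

turn left 148°, forward 9.0 m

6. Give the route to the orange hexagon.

blocked — turn left 42°, forward 2.4 m, then turn right 41°, forward 3.9 m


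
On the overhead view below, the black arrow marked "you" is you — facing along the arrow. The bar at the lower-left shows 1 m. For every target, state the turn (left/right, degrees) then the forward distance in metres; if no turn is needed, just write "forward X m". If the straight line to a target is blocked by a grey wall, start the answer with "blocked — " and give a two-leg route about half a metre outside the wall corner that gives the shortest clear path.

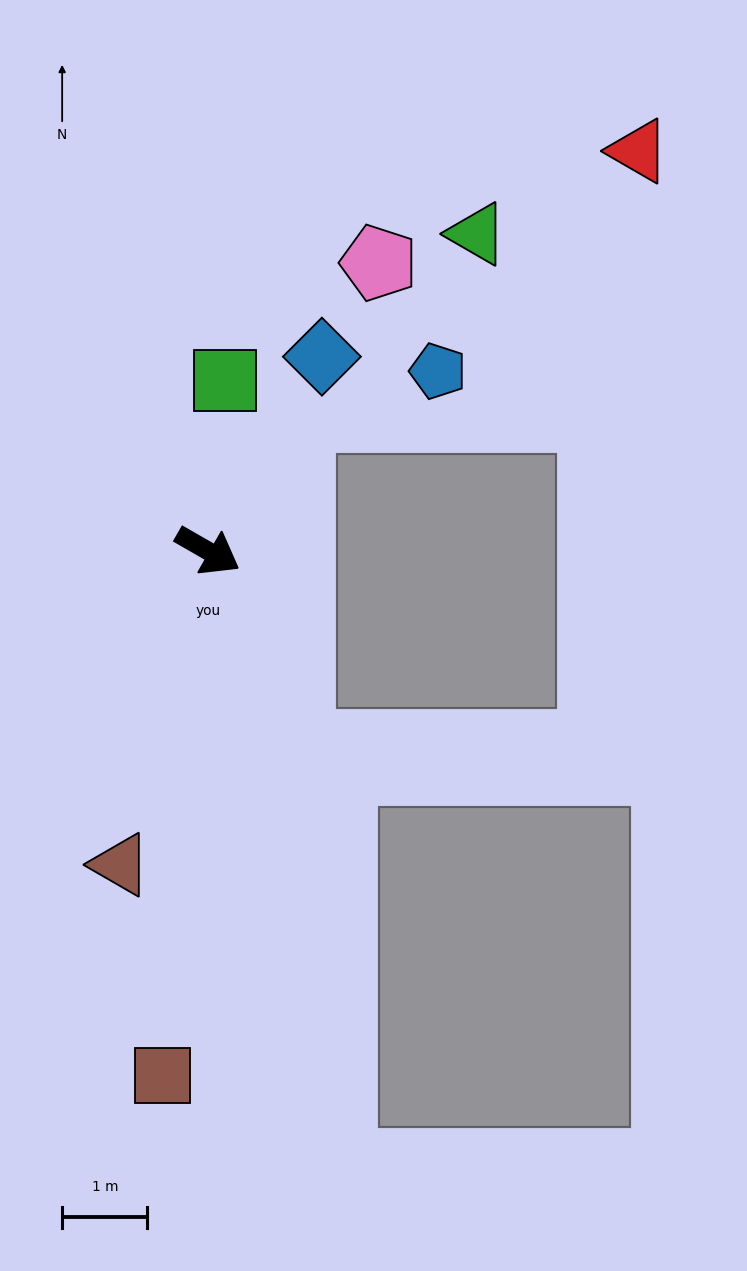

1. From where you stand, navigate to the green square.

turn left 114°, forward 2.0 m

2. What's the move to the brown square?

turn right 65°, forward 6.2 m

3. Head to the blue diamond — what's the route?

turn left 89°, forward 2.6 m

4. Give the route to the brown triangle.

turn right 76°, forward 3.8 m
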